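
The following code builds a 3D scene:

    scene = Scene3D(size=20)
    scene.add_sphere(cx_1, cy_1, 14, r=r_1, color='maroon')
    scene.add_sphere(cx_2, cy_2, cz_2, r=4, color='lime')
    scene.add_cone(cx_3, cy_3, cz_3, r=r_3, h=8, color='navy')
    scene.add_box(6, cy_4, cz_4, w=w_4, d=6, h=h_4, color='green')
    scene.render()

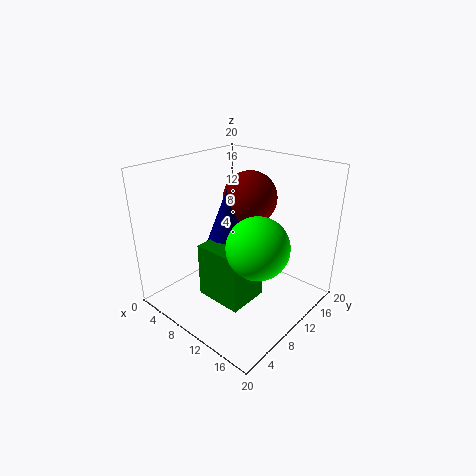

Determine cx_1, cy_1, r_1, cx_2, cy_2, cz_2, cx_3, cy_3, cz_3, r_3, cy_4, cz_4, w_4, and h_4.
cx_1 = 8, cy_1 = 15, r_1 = 4, cx_2 = 15, cy_2 = 8, cz_2 = 11, cx_3 = 7, cy_3 = 11, cz_3 = 8, r_3 = 3, cy_4 = 6, cz_4 = 1, w_4 = 7, h_4 = 8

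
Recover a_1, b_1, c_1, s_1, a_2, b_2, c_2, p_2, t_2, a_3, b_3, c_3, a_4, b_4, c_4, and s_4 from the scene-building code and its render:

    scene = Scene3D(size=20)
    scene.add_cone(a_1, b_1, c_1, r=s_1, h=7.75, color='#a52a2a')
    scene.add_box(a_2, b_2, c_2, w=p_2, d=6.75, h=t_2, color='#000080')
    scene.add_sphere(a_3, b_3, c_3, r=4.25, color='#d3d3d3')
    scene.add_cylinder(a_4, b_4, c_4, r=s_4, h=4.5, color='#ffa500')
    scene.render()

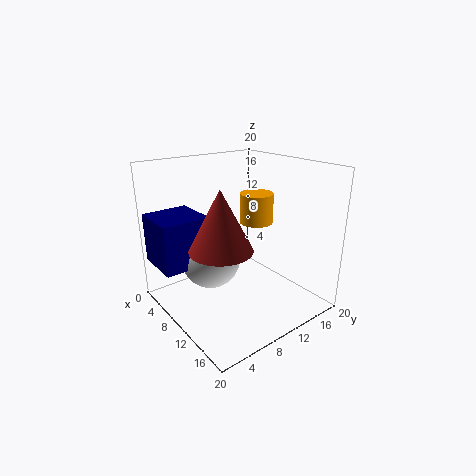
a_1 = 12.75
b_1 = 5.25
c_1 = 10.5
s_1 = 4
a_2 = 0.75
b_2 = 0.25
c_2 = 6
p_2 = 6.75
t_2 = 7
a_3 = 6.75
b_3 = 7.5
c_3 = 6.25
a_4 = 7.75
b_4 = 15.25
c_4 = 10.5
s_4 = 2.5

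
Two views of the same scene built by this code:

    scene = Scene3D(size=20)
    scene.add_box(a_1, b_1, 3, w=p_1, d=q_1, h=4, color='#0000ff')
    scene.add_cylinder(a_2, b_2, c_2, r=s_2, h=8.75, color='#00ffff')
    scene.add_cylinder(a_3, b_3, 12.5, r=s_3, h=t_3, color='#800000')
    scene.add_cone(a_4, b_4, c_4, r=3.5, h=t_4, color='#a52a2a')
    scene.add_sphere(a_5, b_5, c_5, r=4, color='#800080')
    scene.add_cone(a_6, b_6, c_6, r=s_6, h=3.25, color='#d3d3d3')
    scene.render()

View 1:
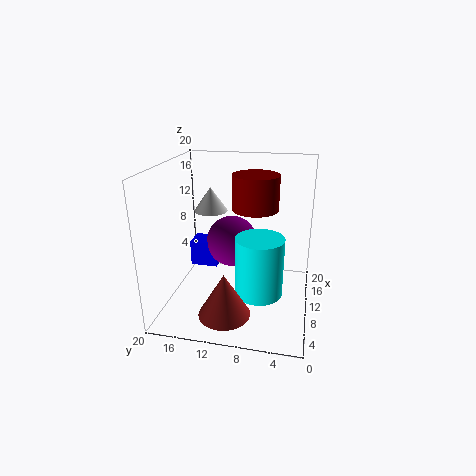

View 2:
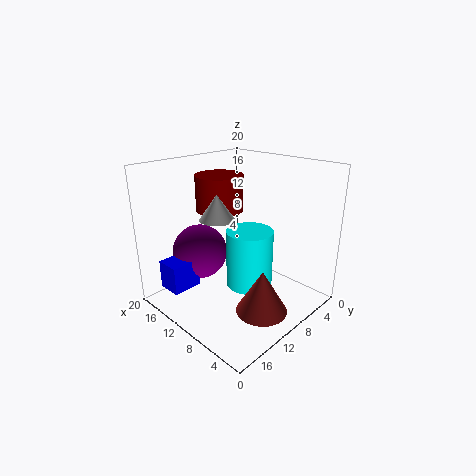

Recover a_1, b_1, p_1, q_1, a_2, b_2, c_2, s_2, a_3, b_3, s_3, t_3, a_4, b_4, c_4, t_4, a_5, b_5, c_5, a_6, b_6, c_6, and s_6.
a_1 = 13.5
b_1 = 14.25
p_1 = 3.5
q_1 = 4.25
a_2 = 10.5
b_2 = 7
c_2 = 1.25
s_2 = 3.5
a_3 = 15.25
b_3 = 8.5
s_3 = 3.5
t_3 = 5.25
a_4 = 4.75
b_4 = 10.75
c_4 = 1
t_4 = 6
a_5 = 15.75
b_5 = 12.25
c_5 = 6.75
a_6 = 10
b_6 = 13.75
c_6 = 13.75
s_6 = 2.25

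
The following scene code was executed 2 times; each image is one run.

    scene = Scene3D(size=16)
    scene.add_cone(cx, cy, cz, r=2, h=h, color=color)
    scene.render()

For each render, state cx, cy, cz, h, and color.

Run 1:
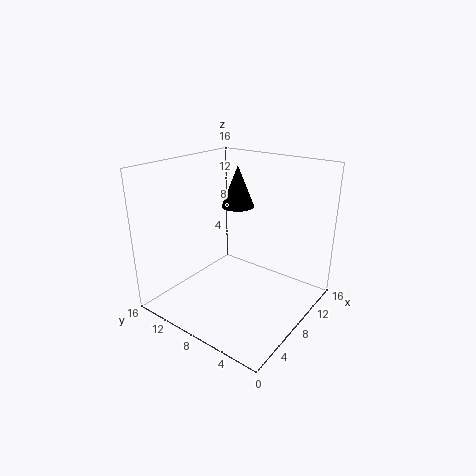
cx = 12, cy = 11, cz = 10, h = 5, color = 'black'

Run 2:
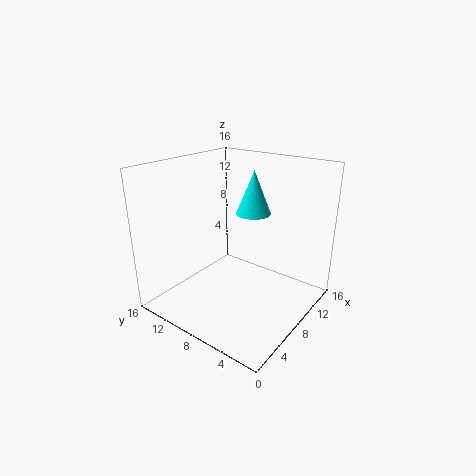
cx = 11, cy = 8, cz = 10, h = 5, color = 'cyan'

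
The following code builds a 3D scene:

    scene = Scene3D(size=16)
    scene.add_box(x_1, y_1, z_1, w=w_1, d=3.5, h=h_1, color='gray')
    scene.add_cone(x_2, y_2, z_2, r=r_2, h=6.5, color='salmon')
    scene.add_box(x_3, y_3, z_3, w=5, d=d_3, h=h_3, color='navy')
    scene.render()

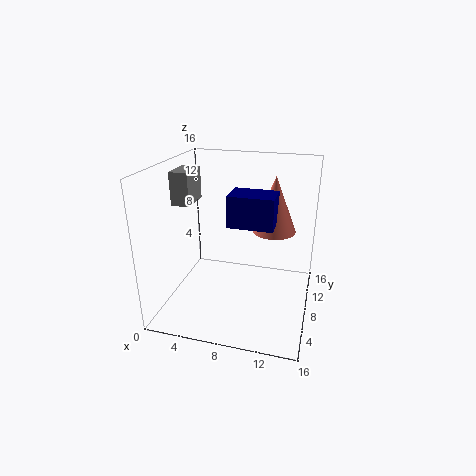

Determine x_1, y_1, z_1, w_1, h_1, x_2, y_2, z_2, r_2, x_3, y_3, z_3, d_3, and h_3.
x_1 = 1.5; y_1 = 5.5; z_1 = 12; w_1 = 2; h_1 = 3.5; x_2 = 11.5; y_2 = 11; z_2 = 8; r_2 = 2.5; x_3 = 7; y_3 = 7; z_3 = 9.5; d_3 = 3.5; h_3 = 3.5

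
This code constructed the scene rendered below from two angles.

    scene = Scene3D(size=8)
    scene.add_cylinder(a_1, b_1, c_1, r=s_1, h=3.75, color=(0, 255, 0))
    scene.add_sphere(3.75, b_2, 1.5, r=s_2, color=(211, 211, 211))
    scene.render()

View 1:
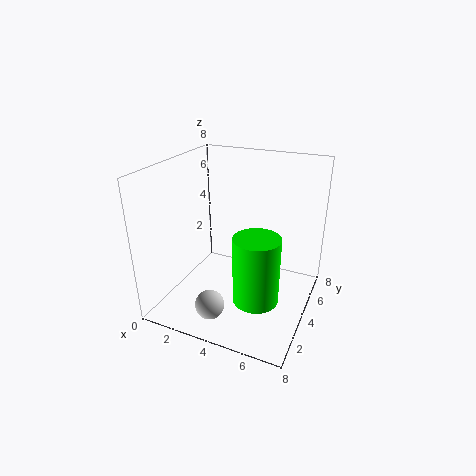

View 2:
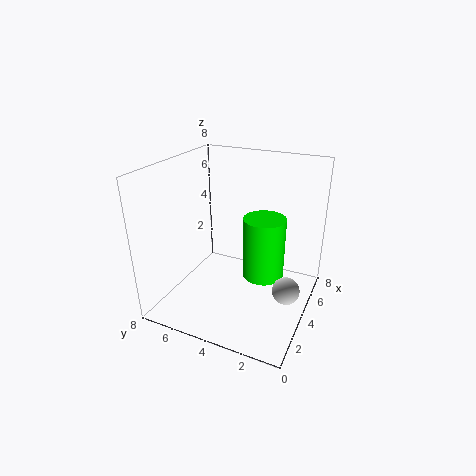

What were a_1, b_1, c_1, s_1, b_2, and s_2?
a_1 = 5.5, b_1 = 3, c_1 = 1, s_1 = 1.25, b_2 = 1, s_2 = 0.75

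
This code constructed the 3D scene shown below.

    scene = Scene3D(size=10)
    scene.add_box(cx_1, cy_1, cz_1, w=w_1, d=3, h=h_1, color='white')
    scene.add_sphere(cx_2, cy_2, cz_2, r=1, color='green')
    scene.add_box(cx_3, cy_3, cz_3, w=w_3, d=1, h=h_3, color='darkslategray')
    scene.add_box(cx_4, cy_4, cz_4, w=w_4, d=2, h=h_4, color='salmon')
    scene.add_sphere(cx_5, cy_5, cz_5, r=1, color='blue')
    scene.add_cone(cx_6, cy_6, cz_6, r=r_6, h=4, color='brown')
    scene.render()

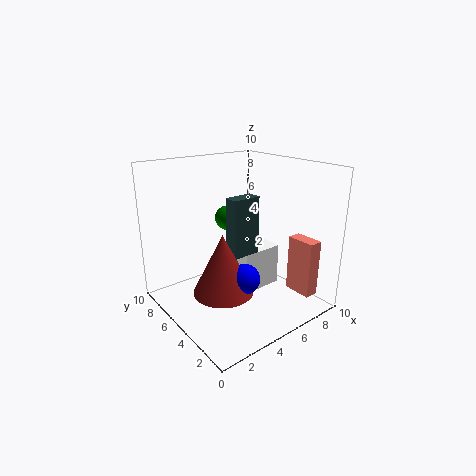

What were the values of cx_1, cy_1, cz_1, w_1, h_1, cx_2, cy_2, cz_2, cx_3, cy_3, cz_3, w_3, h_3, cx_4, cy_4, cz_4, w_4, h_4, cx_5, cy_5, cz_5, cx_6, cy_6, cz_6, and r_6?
cx_1 = 5, cy_1 = 4, cz_1 = 1, w_1 = 3, h_1 = 3, cx_2 = 7, cy_2 = 9, cz_2 = 5, cx_3 = 4, cy_3 = 4, cz_3 = 4, w_3 = 2, h_3 = 4, cx_4 = 8, cy_4 = 1, cz_4 = 1, w_4 = 1, h_4 = 4, cx_5 = 4, cy_5 = 3, cz_5 = 3, cx_6 = 3, cy_6 = 4, cz_6 = 2, r_6 = 2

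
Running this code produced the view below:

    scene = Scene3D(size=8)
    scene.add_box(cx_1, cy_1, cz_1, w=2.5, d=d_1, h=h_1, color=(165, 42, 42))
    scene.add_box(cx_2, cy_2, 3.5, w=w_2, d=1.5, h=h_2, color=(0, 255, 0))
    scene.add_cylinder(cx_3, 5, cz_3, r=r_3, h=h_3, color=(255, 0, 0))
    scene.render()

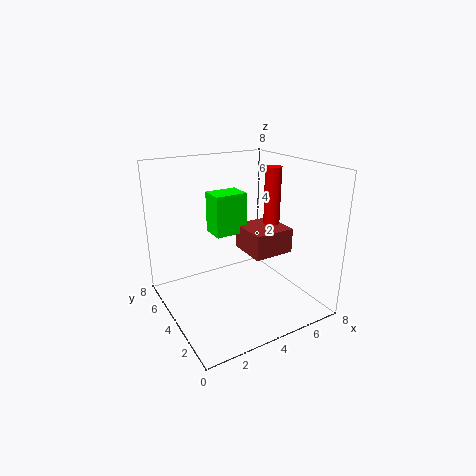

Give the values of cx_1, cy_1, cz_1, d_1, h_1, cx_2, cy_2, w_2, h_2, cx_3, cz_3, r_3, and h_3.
cx_1 = 5, cy_1 = 3.5, cz_1 = 2.5, d_1 = 2.5, h_1 = 1.5, cx_2 = 3.5, cy_2 = 5.5, w_2 = 2, h_2 = 2.5, cx_3 = 7, cz_3 = 3.5, r_3 = 0.5, h_3 = 4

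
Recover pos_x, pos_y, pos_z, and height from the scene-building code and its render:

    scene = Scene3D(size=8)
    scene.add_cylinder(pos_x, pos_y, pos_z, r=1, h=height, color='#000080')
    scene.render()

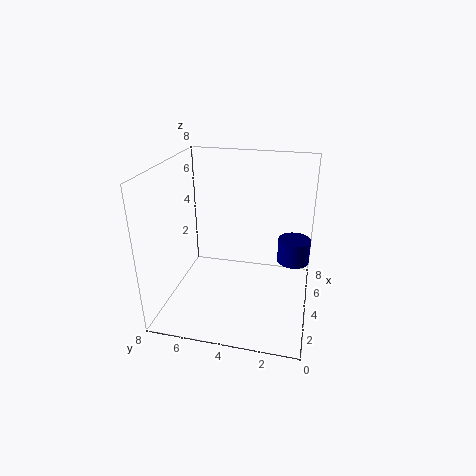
pos_x = 6.5; pos_y = 1; pos_z = 1.5; height = 1.5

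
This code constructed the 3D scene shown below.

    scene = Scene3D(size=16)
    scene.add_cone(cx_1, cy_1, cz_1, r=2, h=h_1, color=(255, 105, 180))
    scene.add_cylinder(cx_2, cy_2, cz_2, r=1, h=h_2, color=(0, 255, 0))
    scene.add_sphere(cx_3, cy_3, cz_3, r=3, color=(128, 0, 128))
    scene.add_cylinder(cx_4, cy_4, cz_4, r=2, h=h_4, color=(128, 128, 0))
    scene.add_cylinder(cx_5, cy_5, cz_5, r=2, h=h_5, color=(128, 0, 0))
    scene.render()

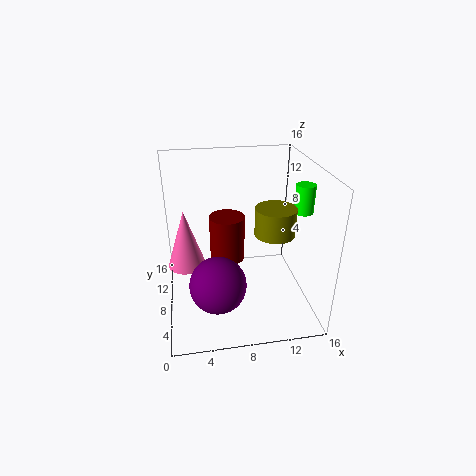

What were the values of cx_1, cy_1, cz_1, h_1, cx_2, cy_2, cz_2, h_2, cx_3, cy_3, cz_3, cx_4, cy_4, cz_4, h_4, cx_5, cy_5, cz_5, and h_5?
cx_1 = 2.25, cy_1 = 7.25, cz_1 = 5.75, h_1 = 6.25, cx_2 = 14.5, cy_2 = 6, cz_2 = 11.5, h_2 = 3, cx_3 = 5.25, cy_3 = 4.5, cz_3 = 4.5, cx_4 = 11, cy_4 = 4.25, cz_4 = 10.25, h_4 = 2.75, cx_5 = 7, cy_5 = 9.5, cz_5 = 4.75, h_5 = 5.25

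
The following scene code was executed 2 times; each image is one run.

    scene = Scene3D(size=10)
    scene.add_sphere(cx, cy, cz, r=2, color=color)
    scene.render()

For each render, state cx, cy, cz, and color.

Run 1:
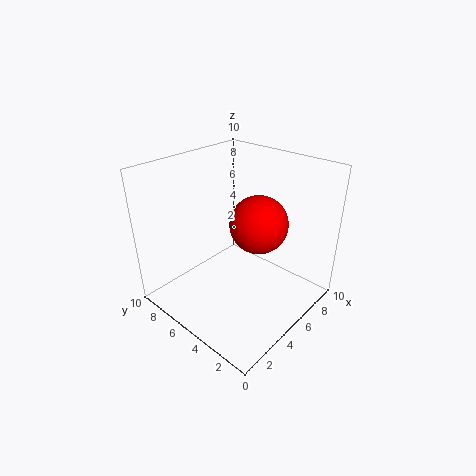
cx = 6, cy = 4, cz = 6, color = 'red'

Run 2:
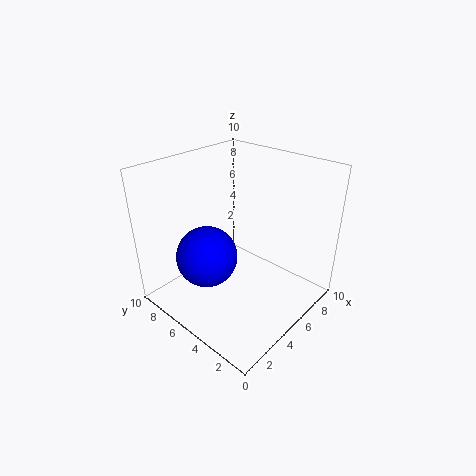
cx = 2.5, cy = 5.5, cz = 4.5, color = 'blue'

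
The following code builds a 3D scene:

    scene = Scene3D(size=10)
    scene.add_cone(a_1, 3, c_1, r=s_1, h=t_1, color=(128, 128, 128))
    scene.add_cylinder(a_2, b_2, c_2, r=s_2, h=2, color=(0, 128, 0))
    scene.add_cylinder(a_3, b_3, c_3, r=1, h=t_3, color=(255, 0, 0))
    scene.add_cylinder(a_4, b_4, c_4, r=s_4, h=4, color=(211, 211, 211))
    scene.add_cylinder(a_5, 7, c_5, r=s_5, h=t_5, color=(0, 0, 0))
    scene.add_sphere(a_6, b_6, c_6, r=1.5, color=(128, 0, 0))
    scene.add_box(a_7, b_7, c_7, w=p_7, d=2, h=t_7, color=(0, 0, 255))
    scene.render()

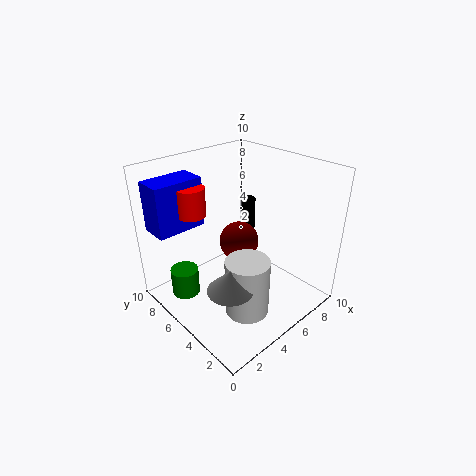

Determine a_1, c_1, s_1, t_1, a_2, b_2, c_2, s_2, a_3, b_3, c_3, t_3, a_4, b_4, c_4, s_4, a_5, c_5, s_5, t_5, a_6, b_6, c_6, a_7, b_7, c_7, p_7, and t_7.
a_1 = 2.5, c_1 = 3, s_1 = 1.5, t_1 = 1.5, a_2 = 2, b_2 = 7.5, c_2 = 0.5, s_2 = 1, a_3 = 3, b_3 = 7.5, c_3 = 6.5, t_3 = 2, a_4 = 4, b_4 = 3, c_4 = 0.5, s_4 = 1.5, a_5 = 8, c_5 = 4, s_5 = 0.5, t_5 = 2.5, a_6 = 6.5, b_6 = 6.5, c_6 = 3.5, a_7 = 0.5, b_7 = 7.5, c_7 = 5.5, p_7 = 3.5, t_7 = 3.5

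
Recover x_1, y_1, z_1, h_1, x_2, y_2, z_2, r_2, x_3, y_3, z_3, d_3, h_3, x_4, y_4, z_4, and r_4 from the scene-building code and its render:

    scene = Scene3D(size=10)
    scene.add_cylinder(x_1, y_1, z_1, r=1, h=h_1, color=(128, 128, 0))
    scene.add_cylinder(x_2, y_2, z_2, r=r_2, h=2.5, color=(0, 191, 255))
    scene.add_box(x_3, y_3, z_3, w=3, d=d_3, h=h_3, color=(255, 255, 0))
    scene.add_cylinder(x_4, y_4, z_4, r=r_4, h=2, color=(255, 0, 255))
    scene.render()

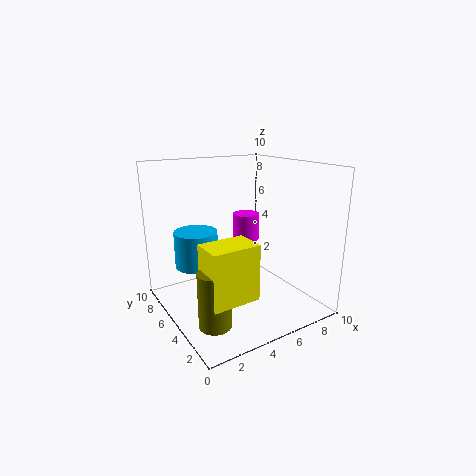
x_1 = 1.5, y_1 = 2, z_1 = 1, h_1 = 3.5, x_2 = 2.5, y_2 = 6.5, z_2 = 3, r_2 = 1.5, x_3 = 1, y_3 = 1, z_3 = 2.5, d_3 = 2, h_3 = 3.5, x_4 = 7, y_4 = 7, z_4 = 4, r_4 = 1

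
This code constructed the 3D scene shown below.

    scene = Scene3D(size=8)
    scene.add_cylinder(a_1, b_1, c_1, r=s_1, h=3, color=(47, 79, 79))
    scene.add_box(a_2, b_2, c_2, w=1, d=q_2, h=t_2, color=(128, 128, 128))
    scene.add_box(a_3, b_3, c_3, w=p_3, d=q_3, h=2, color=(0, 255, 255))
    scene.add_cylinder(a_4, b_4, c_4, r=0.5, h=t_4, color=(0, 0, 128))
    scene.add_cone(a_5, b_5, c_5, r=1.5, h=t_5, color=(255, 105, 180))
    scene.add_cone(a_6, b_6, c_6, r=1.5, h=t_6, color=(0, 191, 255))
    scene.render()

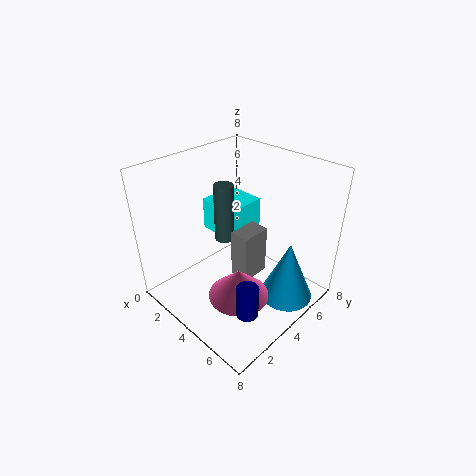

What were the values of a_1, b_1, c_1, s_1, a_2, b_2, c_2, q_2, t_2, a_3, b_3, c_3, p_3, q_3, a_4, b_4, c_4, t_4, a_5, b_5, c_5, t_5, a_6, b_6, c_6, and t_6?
a_1 = 4, b_1 = 3, c_1 = 4.5, s_1 = 0.5, a_2 = 5, b_2 = 2.5, c_2 = 3, q_2 = 1.5, t_2 = 2.5, a_3 = 0.5, b_3 = 4.5, c_3 = 3, p_3 = 2.5, q_3 = 2.5, a_4 = 7.5, b_4 = 1, c_4 = 3, t_4 = 1.5, a_5 = 6, b_5 = 2, c_5 = 2.5, t_5 = 1.5, a_6 = 6.5, b_6 = 5.5, c_6 = 0.5, t_6 = 3.5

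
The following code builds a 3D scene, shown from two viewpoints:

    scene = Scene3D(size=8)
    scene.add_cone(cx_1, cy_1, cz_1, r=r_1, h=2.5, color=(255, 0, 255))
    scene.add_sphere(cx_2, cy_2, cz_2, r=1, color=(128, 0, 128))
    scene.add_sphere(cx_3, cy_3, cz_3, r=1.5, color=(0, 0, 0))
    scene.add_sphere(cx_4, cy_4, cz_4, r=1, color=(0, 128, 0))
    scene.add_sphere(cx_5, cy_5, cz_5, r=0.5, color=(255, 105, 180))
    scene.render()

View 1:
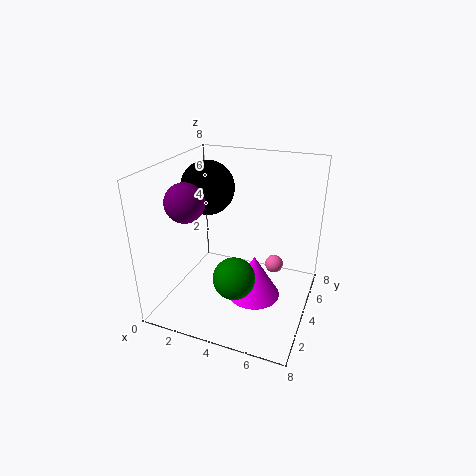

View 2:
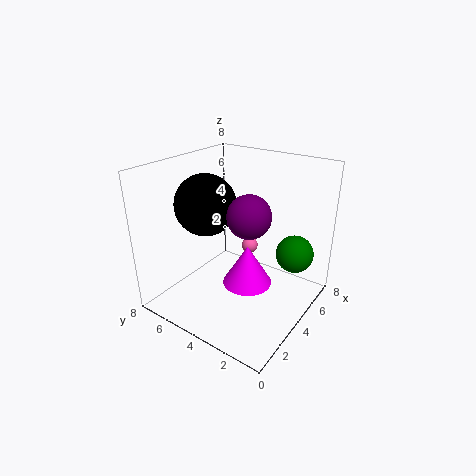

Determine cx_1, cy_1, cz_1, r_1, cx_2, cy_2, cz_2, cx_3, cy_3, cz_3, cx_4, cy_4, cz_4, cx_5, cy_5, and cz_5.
cx_1 = 5
cy_1 = 4
cz_1 = 0.5
r_1 = 1.5
cx_2 = 2
cy_2 = 2
cz_2 = 6.5
cx_3 = 2
cy_3 = 4.5
cz_3 = 6.5
cx_4 = 5
cy_4 = 1
cz_4 = 3.5
cx_5 = 6
cy_5 = 4.5
cz_5 = 2.5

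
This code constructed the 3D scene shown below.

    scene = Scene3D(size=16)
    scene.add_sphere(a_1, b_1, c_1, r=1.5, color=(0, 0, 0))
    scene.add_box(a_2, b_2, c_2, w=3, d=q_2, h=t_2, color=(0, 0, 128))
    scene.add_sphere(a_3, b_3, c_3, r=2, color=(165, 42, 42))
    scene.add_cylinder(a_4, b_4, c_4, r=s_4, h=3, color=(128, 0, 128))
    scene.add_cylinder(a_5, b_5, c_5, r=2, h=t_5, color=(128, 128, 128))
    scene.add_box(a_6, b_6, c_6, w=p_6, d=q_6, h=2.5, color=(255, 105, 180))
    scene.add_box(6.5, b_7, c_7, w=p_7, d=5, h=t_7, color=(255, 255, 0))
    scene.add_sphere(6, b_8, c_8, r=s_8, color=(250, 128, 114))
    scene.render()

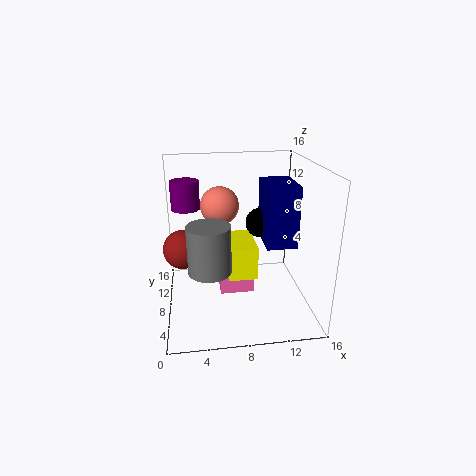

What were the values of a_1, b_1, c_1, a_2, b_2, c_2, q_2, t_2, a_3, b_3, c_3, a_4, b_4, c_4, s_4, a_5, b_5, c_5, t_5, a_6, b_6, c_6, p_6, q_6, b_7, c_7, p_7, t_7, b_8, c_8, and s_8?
a_1 = 10
b_1 = 6
c_1 = 10.5
a_2 = 10
b_2 = 2.5
c_2 = 9
q_2 = 4.5
t_2 = 6
a_3 = 2
b_3 = 6
c_3 = 8
a_4 = 2.5
b_4 = 8.5
c_4 = 11.5
s_4 = 1.5
a_5 = 4.5
b_5 = 2
c_5 = 7.5
t_5 = 4.5
a_6 = 6
b_6 = 8.5
c_6 = 0.5
p_6 = 4
q_6 = 3
b_7 = 4
c_7 = 5
p_7 = 3
t_7 = 3.5
b_8 = 7.5
c_8 = 12
s_8 = 2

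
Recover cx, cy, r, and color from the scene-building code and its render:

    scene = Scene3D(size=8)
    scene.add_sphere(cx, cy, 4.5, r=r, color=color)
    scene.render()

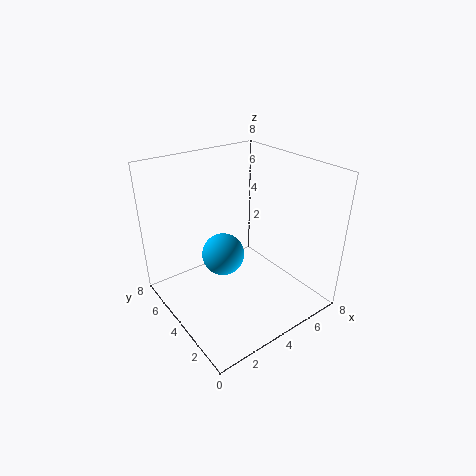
cx = 2; cy = 2.5; r = 1; color = 'deepskyblue'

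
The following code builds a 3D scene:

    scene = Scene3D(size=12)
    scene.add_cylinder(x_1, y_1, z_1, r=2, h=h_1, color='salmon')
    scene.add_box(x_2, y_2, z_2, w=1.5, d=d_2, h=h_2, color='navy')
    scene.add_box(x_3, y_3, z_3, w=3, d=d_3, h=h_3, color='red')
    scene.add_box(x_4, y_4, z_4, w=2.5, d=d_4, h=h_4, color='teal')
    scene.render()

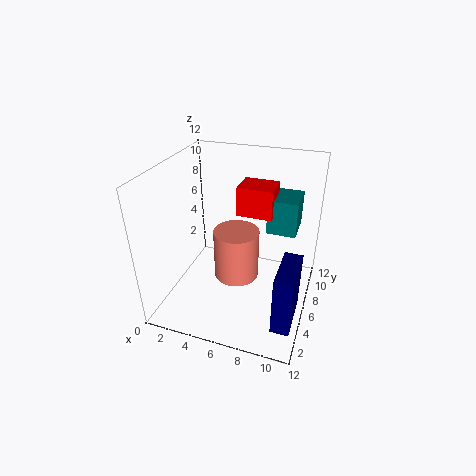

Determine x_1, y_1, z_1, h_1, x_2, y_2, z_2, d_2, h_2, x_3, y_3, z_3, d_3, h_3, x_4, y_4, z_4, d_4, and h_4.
x_1 = 5.5
y_1 = 7
z_1 = 1.5
h_1 = 4.5
x_2 = 10
y_2 = 2
z_2 = 0.5
d_2 = 4
h_2 = 5
x_3 = 5.5
y_3 = 7
z_3 = 7.5
d_3 = 2.5
h_3 = 2.5
x_4 = 8
y_4 = 7.5
z_4 = 6
d_4 = 3
h_4 = 3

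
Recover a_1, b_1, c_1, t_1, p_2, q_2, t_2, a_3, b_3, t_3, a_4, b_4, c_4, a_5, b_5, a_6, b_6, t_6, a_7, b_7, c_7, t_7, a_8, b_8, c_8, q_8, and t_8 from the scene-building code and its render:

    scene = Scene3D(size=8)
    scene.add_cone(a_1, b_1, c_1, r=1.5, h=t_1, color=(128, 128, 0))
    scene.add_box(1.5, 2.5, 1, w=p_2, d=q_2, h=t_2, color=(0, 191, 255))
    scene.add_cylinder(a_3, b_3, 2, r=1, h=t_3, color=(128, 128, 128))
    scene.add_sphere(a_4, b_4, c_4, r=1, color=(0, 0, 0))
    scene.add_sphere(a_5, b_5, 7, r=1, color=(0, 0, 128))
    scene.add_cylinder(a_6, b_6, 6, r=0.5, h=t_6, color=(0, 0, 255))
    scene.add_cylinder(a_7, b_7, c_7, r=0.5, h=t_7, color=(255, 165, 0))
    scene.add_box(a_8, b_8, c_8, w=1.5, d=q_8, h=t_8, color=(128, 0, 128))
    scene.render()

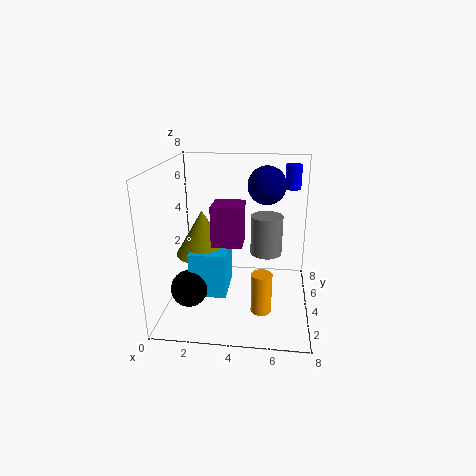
a_1 = 2
b_1 = 4
c_1 = 3
t_1 = 2.5
p_2 = 2
q_2 = 2.5
t_2 = 2.5
a_3 = 5.5
b_3 = 6.5
t_3 = 2.5
a_4 = 1.5
b_4 = 2.5
c_4 = 1.5
a_5 = 5.5
b_5 = 4
a_6 = 7
b_6 = 7.5
t_6 = 1.5
a_7 = 5.5
b_7 = 1
c_7 = 1.5
t_7 = 2
a_8 = 3
b_8 = 1.5
c_8 = 4.5
q_8 = 1.5
t_8 = 2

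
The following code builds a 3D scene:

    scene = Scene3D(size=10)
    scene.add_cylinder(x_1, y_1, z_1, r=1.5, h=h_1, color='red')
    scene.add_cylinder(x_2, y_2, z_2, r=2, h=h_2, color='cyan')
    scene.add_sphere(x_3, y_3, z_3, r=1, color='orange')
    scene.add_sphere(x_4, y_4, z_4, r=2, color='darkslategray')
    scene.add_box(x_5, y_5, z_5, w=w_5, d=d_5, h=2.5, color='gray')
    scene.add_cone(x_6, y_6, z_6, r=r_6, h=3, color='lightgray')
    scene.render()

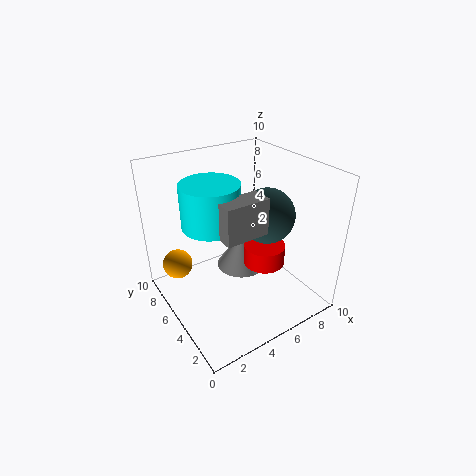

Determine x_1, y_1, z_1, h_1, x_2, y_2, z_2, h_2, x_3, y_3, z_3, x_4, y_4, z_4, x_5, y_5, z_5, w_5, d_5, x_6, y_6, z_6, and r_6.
x_1 = 7, y_1 = 4.5, z_1 = 2.5, h_1 = 1.5, x_2 = 3.5, y_2 = 6, z_2 = 6, h_2 = 3, x_3 = 1, y_3 = 6.5, z_3 = 3.5, x_4 = 7.5, y_4 = 5, z_4 = 6, x_5 = 3, y_5 = 3, z_5 = 6, w_5 = 3, d_5 = 1.5, x_6 = 7, y_6 = 7.5, z_6 = 0.5, r_6 = 2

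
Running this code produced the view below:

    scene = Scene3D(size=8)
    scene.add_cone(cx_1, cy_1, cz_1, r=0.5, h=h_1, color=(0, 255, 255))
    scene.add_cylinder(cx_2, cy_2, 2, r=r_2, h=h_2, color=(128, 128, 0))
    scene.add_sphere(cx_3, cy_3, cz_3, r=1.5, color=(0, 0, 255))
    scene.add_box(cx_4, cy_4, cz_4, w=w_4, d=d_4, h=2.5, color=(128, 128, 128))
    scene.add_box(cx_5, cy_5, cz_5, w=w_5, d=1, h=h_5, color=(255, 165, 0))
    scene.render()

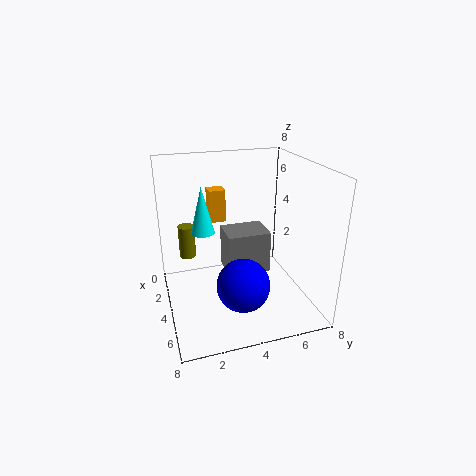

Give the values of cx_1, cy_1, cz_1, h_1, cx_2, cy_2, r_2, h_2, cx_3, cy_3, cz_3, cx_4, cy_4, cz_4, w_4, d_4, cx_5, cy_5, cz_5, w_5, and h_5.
cx_1 = 7, cy_1 = 1.5, cz_1 = 6, h_1 = 2, cx_2 = 1.5, cy_2 = 1.5, r_2 = 0.5, h_2 = 2, cx_3 = 5, cy_3 = 4, cz_3 = 1.5, cx_4 = 2, cy_4 = 3.5, cz_4 = 1.5, w_4 = 2, d_4 = 2.5, cx_5 = 0.5, cy_5 = 3, cz_5 = 4, w_5 = 1, h_5 = 2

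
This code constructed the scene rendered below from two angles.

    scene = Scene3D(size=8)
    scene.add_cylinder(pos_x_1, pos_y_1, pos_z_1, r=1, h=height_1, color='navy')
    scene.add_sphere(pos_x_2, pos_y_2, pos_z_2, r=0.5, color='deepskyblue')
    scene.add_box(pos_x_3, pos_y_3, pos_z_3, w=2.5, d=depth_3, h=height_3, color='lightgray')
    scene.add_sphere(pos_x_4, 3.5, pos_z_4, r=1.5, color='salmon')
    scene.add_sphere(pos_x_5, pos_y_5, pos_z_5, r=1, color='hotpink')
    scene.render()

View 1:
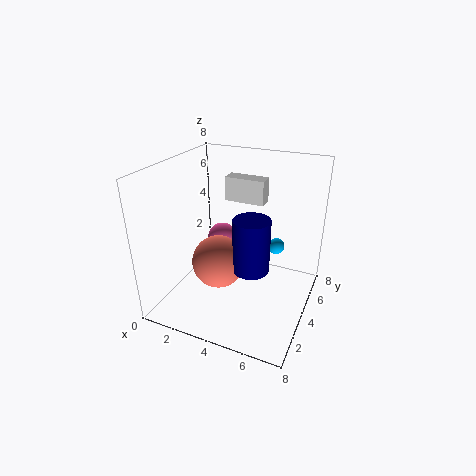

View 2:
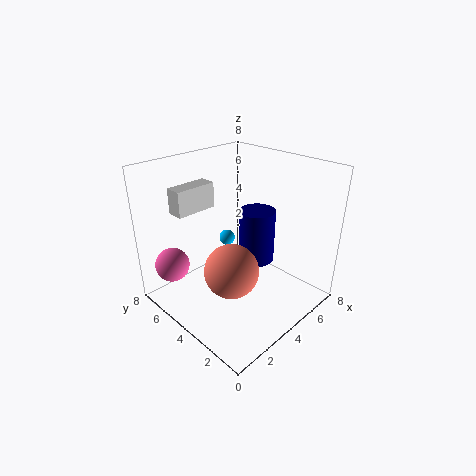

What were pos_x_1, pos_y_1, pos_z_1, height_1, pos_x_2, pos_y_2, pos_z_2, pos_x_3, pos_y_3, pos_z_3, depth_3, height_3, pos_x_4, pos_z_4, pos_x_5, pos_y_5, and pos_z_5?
pos_x_1 = 5; pos_y_1 = 3.5; pos_z_1 = 2.5; height_1 = 3; pos_x_2 = 5.5; pos_y_2 = 6.5; pos_z_2 = 2.5; pos_x_3 = 2; pos_y_3 = 6.5; pos_z_3 = 5; depth_3 = 1; height_3 = 1.5; pos_x_4 = 3; pos_z_4 = 2.5; pos_x_5 = 1.5; pos_y_5 = 7; pos_z_5 = 2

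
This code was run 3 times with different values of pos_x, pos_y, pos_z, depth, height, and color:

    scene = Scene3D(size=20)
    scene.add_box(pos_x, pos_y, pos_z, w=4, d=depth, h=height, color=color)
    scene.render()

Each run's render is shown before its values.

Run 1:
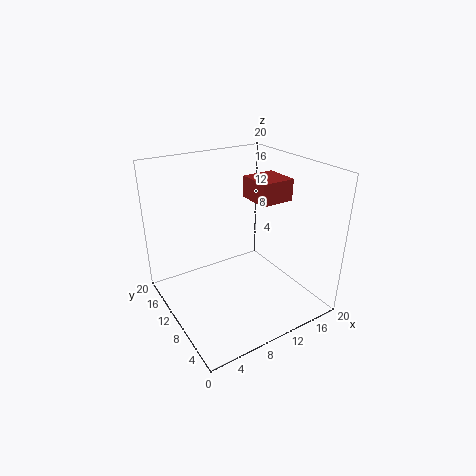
pos_x = 8.5, pos_y = 2.5, pos_z = 17.5, depth = 4, height = 2.5, color = 'brown'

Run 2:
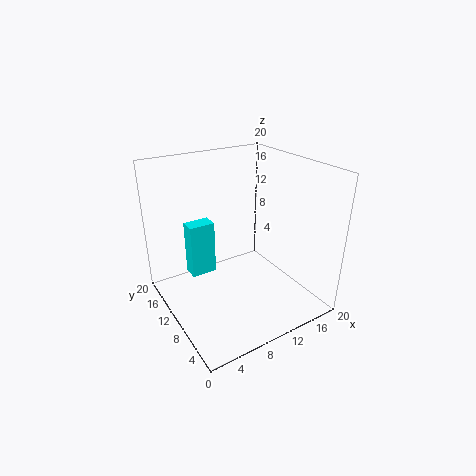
pos_x = 5.5, pos_y = 16, pos_z = 1.5, depth = 2.5, height = 8.5, color = 'cyan'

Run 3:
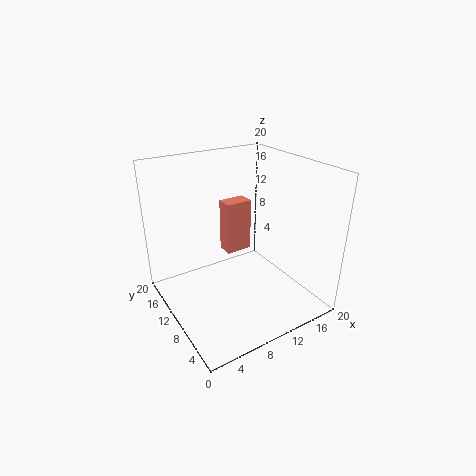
pos_x = 10.5, pos_y = 13.5, pos_z = 5.5, depth = 2.5, height = 8, color = 'salmon'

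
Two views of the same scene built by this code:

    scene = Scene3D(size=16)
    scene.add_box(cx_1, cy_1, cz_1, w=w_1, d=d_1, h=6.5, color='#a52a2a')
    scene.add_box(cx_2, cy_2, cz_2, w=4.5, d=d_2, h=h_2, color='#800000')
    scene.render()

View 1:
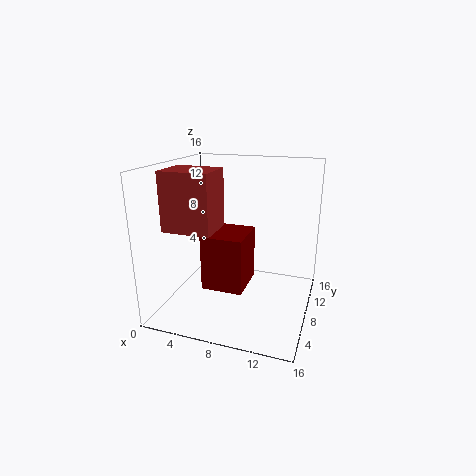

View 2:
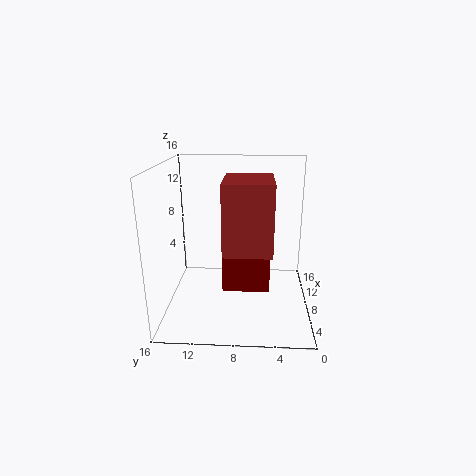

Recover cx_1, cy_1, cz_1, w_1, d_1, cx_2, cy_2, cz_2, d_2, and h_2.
cx_1 = 0.5; cy_1 = 4.5; cz_1 = 9; w_1 = 5.5; d_1 = 4.5; cx_2 = 5; cy_2 = 4.5; cz_2 = 3; d_2 = 5; h_2 = 6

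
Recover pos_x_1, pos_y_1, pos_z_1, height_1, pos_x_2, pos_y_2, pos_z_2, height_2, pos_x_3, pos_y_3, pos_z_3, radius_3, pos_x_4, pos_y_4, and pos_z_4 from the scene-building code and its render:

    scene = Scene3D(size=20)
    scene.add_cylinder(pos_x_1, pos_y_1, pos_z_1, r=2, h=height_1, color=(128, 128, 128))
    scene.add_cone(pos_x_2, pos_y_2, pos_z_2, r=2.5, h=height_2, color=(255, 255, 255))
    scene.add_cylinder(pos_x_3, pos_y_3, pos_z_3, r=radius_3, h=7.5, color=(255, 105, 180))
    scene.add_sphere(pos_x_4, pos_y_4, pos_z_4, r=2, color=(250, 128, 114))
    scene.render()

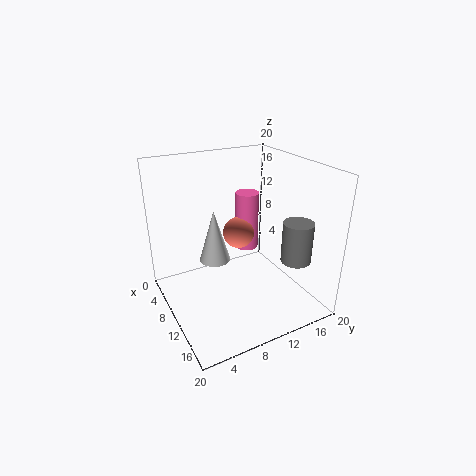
pos_x_1 = 16
pos_y_1 = 15.5
pos_z_1 = 8
height_1 = 5.5
pos_x_2 = 3
pos_y_2 = 9.5
pos_z_2 = 3
height_2 = 8.5
pos_x_3 = 11.5
pos_y_3 = 10.5
pos_z_3 = 9.5
radius_3 = 1.5
pos_x_4 = 12
pos_y_4 = 9
pos_z_4 = 12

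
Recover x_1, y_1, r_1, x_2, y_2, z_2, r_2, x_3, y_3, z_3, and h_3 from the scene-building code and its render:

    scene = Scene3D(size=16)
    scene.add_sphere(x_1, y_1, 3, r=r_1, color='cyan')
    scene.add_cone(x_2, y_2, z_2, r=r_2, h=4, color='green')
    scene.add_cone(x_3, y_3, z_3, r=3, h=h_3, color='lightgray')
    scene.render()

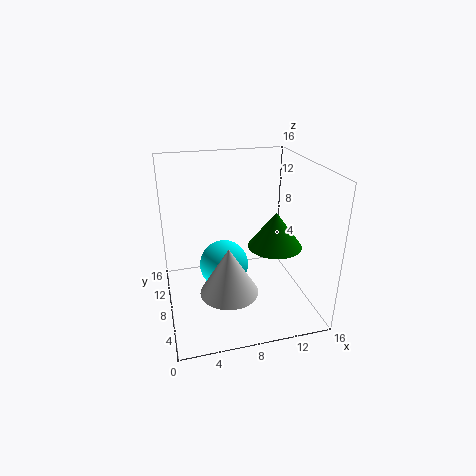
x_1 = 7
y_1 = 11
r_1 = 3
x_2 = 12
y_2 = 7
z_2 = 7
r_2 = 3
x_3 = 6
y_3 = 4
z_3 = 4
h_3 = 5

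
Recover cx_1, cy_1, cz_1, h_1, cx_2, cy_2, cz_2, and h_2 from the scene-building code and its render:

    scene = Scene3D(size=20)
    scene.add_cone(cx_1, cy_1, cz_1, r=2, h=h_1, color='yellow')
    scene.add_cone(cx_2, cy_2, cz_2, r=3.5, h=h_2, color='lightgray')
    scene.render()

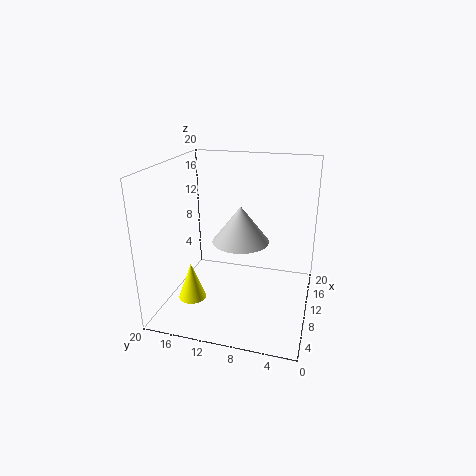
cx_1 = 8, cy_1 = 16.5, cz_1 = 0.5, h_1 = 5.5, cx_2 = 6, cy_2 = 8.5, cz_2 = 11.5, h_2 = 4.5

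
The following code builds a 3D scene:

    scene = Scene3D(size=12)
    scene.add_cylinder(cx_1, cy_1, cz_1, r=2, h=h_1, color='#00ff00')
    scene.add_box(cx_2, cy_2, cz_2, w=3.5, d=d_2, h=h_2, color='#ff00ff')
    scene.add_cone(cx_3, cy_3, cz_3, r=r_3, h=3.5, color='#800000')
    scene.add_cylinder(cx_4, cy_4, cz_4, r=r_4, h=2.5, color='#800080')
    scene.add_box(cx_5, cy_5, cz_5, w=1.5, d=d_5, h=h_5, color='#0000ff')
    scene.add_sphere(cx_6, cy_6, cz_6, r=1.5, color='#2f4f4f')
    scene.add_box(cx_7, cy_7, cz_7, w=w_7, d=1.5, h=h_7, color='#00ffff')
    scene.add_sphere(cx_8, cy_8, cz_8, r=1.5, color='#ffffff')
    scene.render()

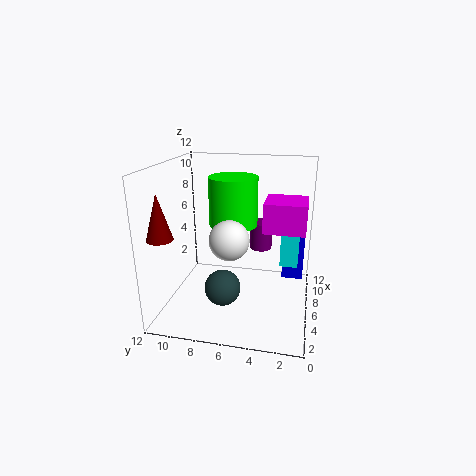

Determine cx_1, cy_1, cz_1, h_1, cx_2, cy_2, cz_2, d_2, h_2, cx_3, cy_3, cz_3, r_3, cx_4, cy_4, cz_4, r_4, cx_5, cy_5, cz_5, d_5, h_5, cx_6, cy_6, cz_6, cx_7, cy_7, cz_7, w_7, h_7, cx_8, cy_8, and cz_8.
cx_1 = 6.5; cy_1 = 6.5; cz_1 = 7; h_1 = 4; cx_2 = 6; cy_2 = 0.5; cz_2 = 6.5; d_2 = 3.5; h_2 = 2.5; cx_3 = 2; cy_3 = 11; cz_3 = 7; r_3 = 1; cx_4 = 9; cy_4 = 4.5; cz_4 = 4; r_4 = 1; cx_5 = 10; cy_5 = 0.5; cz_5 = 0.5; d_5 = 2; h_5 = 4.5; cx_6 = 4.5; cy_6 = 7; cz_6 = 2; cx_7 = 6.5; cy_7 = 1; cz_7 = 3.5; w_7 = 4; h_7 = 4; cx_8 = 3; cy_8 = 6; cz_8 = 7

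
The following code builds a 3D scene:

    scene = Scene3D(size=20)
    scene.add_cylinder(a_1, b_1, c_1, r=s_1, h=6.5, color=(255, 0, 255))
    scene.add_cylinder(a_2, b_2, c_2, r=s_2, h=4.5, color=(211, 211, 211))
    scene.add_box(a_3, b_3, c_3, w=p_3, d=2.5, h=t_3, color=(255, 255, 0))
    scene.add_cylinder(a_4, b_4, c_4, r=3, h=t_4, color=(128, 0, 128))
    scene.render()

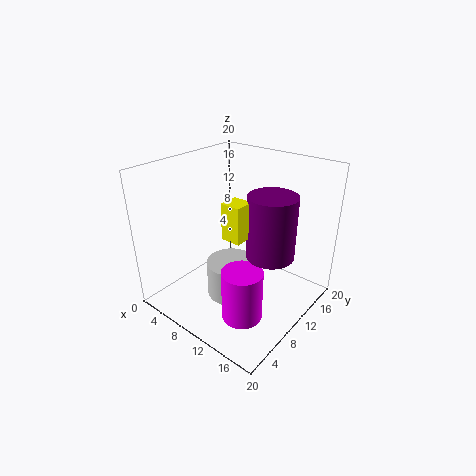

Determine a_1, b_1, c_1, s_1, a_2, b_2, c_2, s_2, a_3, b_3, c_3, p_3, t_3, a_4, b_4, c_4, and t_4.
a_1 = 15.5
b_1 = 4
c_1 = 3.5
s_1 = 2.5
a_2 = 13
b_2 = 5
c_2 = 5.5
s_2 = 3
a_3 = 12
b_3 = 4.5
c_3 = 13
p_3 = 2.5
t_3 = 4.5
a_4 = 16
b_4 = 9
c_4 = 10
t_4 = 8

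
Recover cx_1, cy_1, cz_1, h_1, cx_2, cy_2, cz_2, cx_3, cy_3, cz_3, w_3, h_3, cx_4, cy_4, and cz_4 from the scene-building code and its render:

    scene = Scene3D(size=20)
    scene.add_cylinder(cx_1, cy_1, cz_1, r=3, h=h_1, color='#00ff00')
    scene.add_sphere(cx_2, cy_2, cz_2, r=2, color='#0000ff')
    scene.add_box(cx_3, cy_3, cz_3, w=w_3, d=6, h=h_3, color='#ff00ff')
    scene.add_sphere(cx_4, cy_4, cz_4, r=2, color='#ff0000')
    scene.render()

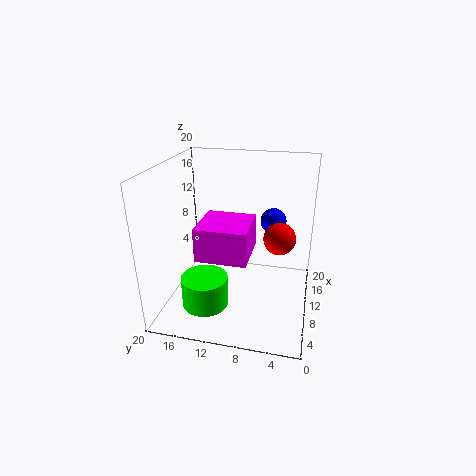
cx_1 = 4; cy_1 = 13; cz_1 = 3; h_1 = 4; cx_2 = 17; cy_2 = 6; cz_2 = 10; cx_3 = 1; cy_3 = 7; cz_3 = 11; w_3 = 6; h_3 = 4; cx_4 = 7; cy_4 = 4; cz_4 = 12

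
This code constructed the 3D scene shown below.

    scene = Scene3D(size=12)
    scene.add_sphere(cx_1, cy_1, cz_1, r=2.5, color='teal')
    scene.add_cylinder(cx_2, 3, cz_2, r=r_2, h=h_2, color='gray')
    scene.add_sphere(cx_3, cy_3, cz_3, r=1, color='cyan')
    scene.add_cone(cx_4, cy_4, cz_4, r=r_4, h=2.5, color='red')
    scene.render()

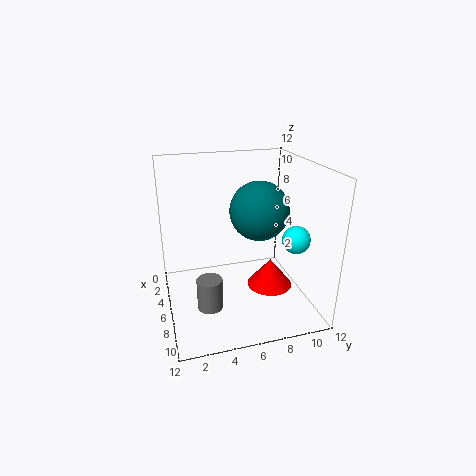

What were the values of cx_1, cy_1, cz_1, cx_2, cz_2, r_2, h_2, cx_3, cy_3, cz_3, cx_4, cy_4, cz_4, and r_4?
cx_1 = 5.5
cy_1 = 8
cz_1 = 8
cx_2 = 8.5
cz_2 = 1.5
r_2 = 1
h_2 = 2.5
cx_3 = 10.5
cy_3 = 9
cz_3 = 7.5
cx_4 = 6
cy_4 = 9
cz_4 = 1
r_4 = 2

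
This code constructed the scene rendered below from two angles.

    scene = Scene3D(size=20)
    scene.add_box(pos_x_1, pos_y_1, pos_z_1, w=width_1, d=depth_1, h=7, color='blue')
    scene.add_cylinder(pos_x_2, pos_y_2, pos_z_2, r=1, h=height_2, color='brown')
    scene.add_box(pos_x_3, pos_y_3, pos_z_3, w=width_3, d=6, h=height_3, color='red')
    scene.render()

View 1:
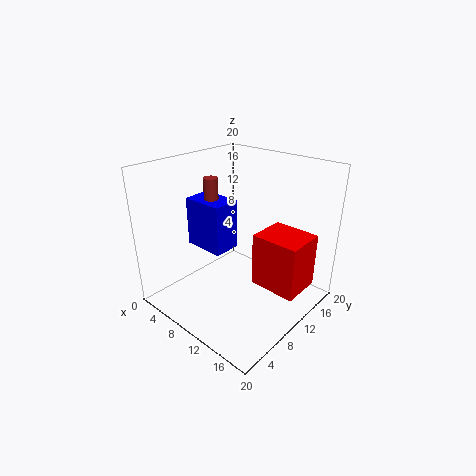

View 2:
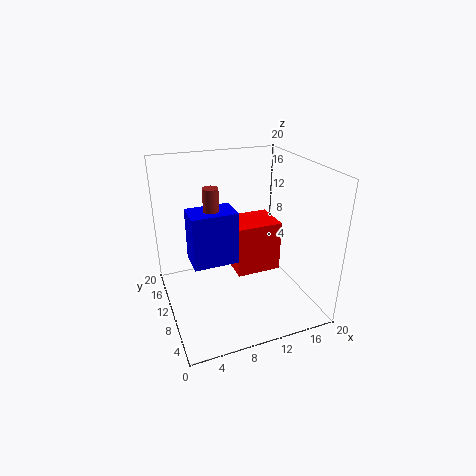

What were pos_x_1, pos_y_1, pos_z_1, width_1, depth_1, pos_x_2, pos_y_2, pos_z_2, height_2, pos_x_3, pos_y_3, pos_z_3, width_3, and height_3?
pos_x_1 = 3
pos_y_1 = 7
pos_z_1 = 8
width_1 = 6
depth_1 = 4
pos_x_2 = 6
pos_y_2 = 9
pos_z_2 = 14
height_2 = 4
pos_x_3 = 11
pos_y_3 = 12
pos_z_3 = 2
width_3 = 7
height_3 = 8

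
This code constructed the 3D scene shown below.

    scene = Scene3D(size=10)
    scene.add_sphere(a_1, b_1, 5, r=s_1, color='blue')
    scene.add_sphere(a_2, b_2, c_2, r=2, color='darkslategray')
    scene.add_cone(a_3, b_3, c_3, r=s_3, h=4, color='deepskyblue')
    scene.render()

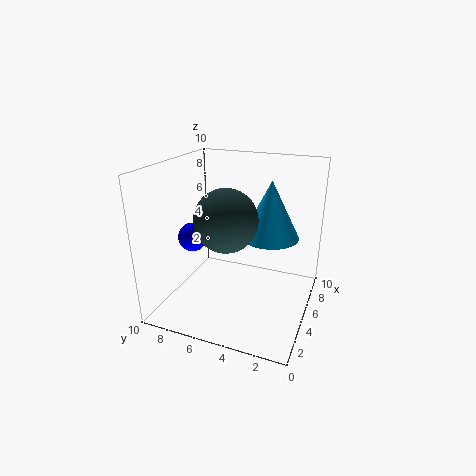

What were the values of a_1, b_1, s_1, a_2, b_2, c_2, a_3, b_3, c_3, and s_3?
a_1 = 4; b_1 = 8; s_1 = 1; a_2 = 3; b_2 = 5; c_2 = 7; a_3 = 6; b_3 = 3; c_3 = 5; s_3 = 2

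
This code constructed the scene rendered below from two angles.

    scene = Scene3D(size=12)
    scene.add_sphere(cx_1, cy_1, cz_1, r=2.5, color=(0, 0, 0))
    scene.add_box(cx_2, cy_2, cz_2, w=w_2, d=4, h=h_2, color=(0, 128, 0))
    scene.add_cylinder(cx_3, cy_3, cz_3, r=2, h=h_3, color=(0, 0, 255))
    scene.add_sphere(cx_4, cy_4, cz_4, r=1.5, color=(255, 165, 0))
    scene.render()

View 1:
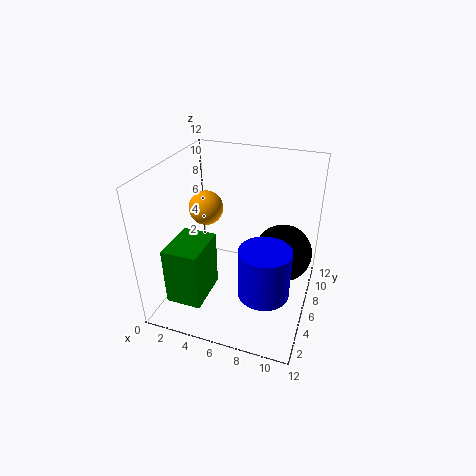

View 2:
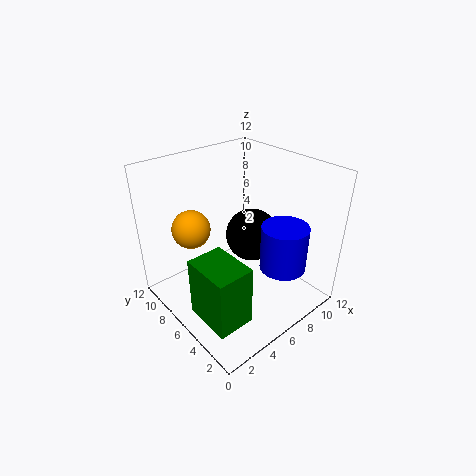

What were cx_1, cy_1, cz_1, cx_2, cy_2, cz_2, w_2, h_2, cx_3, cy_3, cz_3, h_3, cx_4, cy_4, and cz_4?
cx_1 = 9.5, cy_1 = 8, cz_1 = 4, cx_2 = 1, cy_2 = 2, cz_2 = 1, w_2 = 3, h_2 = 5, cx_3 = 9, cy_3 = 3.5, cz_3 = 3, h_3 = 4, cx_4 = 2.5, cy_4 = 7.5, cz_4 = 7.5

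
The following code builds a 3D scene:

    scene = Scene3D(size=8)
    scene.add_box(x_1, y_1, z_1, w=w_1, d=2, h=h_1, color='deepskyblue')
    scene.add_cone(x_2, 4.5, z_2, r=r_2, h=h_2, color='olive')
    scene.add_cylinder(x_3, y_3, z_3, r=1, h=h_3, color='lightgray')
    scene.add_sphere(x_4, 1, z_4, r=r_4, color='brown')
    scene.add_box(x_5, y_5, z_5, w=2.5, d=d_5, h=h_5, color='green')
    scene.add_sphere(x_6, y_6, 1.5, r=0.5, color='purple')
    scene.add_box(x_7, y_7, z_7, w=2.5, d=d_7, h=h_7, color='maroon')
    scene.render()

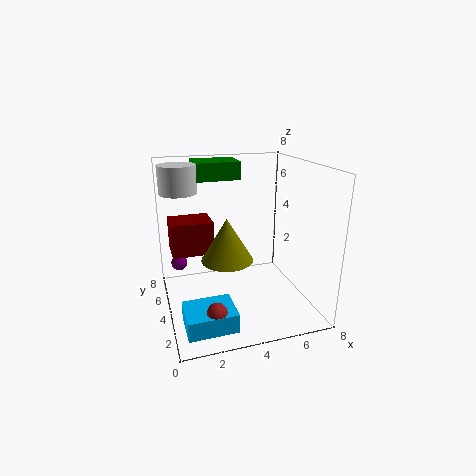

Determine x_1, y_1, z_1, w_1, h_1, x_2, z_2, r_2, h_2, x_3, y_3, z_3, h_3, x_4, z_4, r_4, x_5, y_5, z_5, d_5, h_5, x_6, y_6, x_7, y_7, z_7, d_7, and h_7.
x_1 = 0.5
y_1 = 0.5
z_1 = 0.5
w_1 = 2.5
h_1 = 1
x_2 = 3.5
z_2 = 2.5
r_2 = 1.5
h_2 = 2.5
x_3 = 1
y_3 = 5
z_3 = 6.5
h_3 = 1.5
x_4 = 2
z_4 = 1.5
r_4 = 0.5
x_5 = 2
y_5 = 5
z_5 = 7
d_5 = 2
h_5 = 1
x_6 = 1
y_6 = 7
x_7 = 0.5
y_7 = 5.5
z_7 = 2.5
d_7 = 2
h_7 = 2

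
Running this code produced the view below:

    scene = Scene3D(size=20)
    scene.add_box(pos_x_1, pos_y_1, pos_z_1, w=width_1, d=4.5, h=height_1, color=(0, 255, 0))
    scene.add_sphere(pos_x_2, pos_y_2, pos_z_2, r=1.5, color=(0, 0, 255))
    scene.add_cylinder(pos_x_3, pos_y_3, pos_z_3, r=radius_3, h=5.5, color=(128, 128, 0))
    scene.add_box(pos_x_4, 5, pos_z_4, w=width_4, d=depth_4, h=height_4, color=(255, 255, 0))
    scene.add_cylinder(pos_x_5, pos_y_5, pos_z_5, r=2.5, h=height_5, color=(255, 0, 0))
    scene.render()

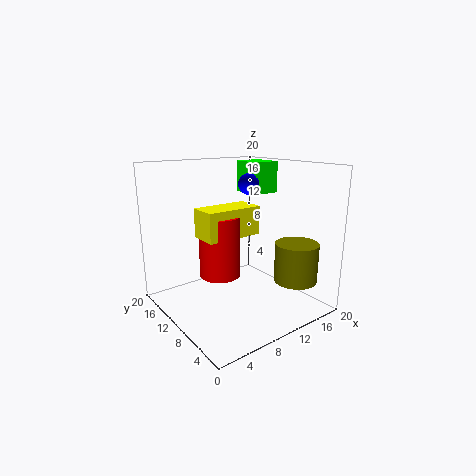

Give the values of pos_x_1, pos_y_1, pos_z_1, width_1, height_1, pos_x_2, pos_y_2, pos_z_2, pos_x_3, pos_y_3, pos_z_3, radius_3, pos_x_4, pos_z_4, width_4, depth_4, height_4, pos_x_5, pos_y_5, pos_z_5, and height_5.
pos_x_1 = 13.5, pos_y_1 = 10.5, pos_z_1 = 15.5, width_1 = 4, height_1 = 4.5, pos_x_2 = 13, pos_y_2 = 11.5, pos_z_2 = 17, pos_x_3 = 16, pos_y_3 = 4.5, pos_z_3 = 4, radius_3 = 3, pos_x_4 = 2.5, pos_z_4 = 12, width_4 = 7, depth_4 = 3.5, height_4 = 3.5, pos_x_5 = 5, pos_y_5 = 7, pos_z_5 = 7, height_5 = 7.5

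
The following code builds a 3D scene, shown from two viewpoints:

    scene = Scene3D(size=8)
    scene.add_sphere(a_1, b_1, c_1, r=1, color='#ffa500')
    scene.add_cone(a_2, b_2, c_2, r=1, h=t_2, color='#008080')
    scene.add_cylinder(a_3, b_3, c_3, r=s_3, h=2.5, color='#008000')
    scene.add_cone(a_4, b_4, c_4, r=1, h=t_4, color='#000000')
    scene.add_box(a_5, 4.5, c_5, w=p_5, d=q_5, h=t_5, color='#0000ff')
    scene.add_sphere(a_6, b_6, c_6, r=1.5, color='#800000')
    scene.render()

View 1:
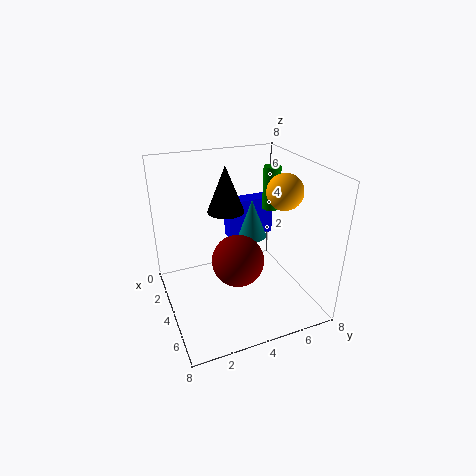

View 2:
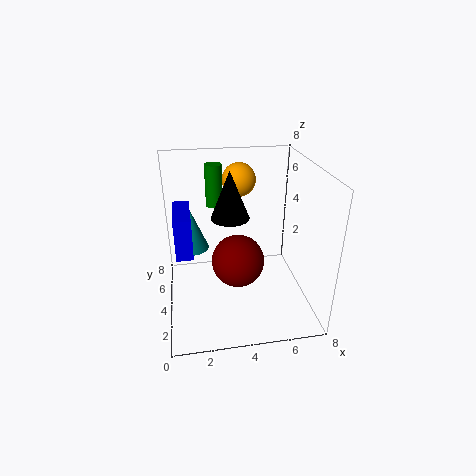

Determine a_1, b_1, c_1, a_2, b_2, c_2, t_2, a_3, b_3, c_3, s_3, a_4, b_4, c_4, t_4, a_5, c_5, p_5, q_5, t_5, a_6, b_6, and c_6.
a_1 = 4.5, b_1 = 6.5, c_1 = 6.5, a_2 = 1.5, b_2 = 6, c_2 = 2.5, t_2 = 2.5, a_3 = 3, b_3 = 6.5, c_3 = 5, s_3 = 0.5, a_4 = 3.5, b_4 = 3.5, c_4 = 5.5, t_4 = 2.5, a_5 = 0.5, c_5 = 2.5, p_5 = 1, q_5 = 3, t_5 = 2.5, a_6 = 4, b_6 = 4, c_6 = 2.5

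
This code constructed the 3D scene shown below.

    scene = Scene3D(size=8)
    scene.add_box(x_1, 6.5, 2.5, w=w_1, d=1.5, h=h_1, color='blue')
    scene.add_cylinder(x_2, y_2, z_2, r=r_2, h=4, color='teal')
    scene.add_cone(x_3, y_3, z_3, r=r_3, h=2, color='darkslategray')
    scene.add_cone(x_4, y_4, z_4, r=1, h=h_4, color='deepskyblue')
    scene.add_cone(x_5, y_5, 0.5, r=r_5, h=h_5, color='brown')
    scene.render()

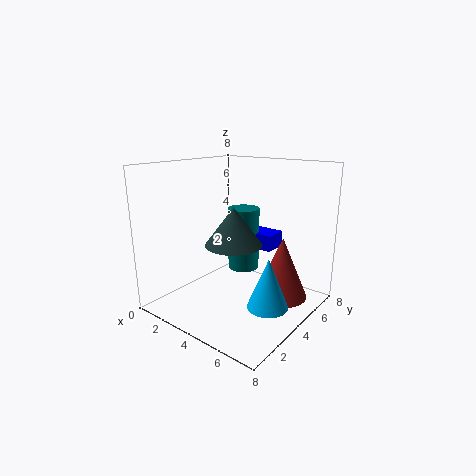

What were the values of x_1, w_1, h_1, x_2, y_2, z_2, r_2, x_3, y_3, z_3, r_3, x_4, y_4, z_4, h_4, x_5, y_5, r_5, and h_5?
x_1 = 2.5, w_1 = 2, h_1 = 1, x_2 = 2.5, y_2 = 6.5, z_2 = 1, r_2 = 1, x_3 = 4.5, y_3 = 3, z_3 = 4, r_3 = 1.5, x_4 = 7, y_4 = 2.5, z_4 = 1.5, h_4 = 2.5, x_5 = 6, y_5 = 5.5, r_5 = 1.5, h_5 = 3.5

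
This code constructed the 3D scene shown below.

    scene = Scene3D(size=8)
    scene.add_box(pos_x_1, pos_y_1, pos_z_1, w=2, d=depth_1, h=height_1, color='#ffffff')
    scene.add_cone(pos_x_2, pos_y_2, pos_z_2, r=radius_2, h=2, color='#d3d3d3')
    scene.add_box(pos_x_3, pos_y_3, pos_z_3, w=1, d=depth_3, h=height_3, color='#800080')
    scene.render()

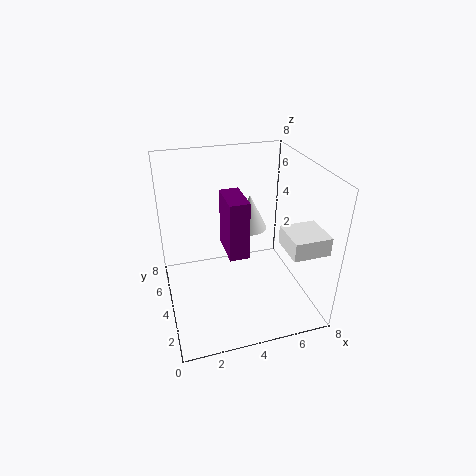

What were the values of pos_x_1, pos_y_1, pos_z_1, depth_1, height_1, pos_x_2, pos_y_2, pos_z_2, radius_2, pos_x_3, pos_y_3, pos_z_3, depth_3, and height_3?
pos_x_1 = 6
pos_y_1 = 1
pos_z_1 = 4
depth_1 = 2
height_1 = 1
pos_x_2 = 5
pos_y_2 = 5
pos_z_2 = 4
radius_2 = 1
pos_x_3 = 3
pos_y_3 = 2
pos_z_3 = 4
depth_3 = 2
height_3 = 3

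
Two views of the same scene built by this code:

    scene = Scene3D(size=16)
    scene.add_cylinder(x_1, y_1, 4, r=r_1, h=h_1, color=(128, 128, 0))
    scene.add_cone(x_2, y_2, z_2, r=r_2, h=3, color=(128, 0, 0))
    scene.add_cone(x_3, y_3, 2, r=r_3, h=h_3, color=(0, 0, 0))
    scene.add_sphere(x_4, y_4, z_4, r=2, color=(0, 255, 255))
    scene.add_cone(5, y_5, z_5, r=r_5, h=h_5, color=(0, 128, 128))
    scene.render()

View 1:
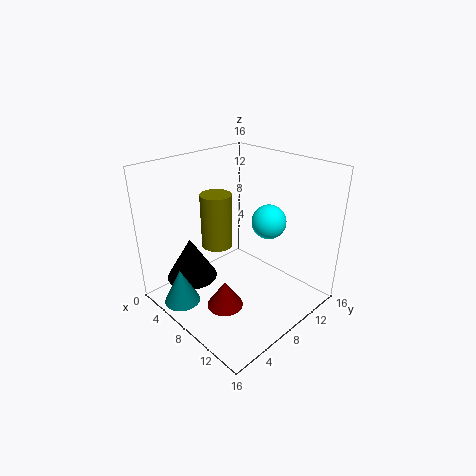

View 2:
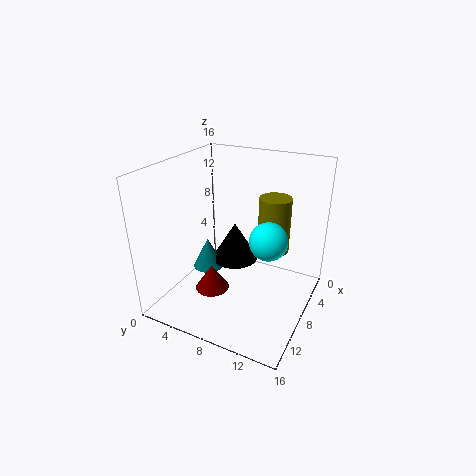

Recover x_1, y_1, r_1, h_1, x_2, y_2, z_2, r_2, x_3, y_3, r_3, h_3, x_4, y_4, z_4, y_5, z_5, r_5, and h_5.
x_1 = 2, y_1 = 10, r_1 = 2, h_1 = 7, x_2 = 9, y_2 = 5, z_2 = 1, r_2 = 2, x_3 = 3, y_3 = 5, r_3 = 3, h_3 = 5, x_4 = 9, y_4 = 12, z_4 = 9, y_5 = 2, z_5 = 1, r_5 = 2, h_5 = 4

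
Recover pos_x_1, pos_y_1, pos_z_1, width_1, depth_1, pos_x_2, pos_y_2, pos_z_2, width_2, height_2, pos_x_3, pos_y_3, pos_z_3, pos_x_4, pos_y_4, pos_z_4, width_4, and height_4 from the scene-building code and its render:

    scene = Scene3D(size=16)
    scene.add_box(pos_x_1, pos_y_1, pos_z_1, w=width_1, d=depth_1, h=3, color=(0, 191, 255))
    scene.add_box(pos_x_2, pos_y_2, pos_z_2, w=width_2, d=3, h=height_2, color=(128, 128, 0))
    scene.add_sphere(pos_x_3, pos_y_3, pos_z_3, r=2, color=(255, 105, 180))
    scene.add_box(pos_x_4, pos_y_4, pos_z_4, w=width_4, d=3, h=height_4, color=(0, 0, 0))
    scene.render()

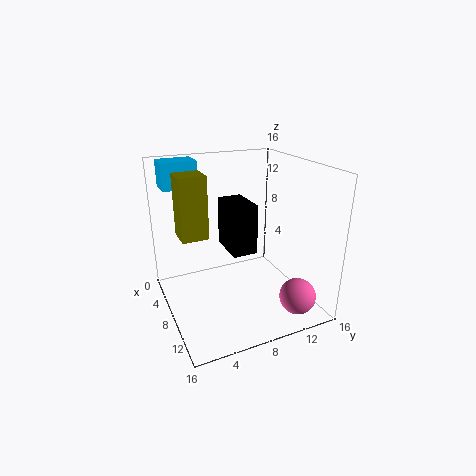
pos_x_1 = 1
pos_y_1 = 1
pos_z_1 = 13
width_1 = 3
depth_1 = 4
pos_x_2 = 4
pos_y_2 = 2
pos_z_2 = 8
width_2 = 3
height_2 = 7
pos_x_3 = 13
pos_y_3 = 13
pos_z_3 = 2
pos_x_4 = 2
pos_y_4 = 8
pos_z_4 = 5
width_4 = 5
height_4 = 6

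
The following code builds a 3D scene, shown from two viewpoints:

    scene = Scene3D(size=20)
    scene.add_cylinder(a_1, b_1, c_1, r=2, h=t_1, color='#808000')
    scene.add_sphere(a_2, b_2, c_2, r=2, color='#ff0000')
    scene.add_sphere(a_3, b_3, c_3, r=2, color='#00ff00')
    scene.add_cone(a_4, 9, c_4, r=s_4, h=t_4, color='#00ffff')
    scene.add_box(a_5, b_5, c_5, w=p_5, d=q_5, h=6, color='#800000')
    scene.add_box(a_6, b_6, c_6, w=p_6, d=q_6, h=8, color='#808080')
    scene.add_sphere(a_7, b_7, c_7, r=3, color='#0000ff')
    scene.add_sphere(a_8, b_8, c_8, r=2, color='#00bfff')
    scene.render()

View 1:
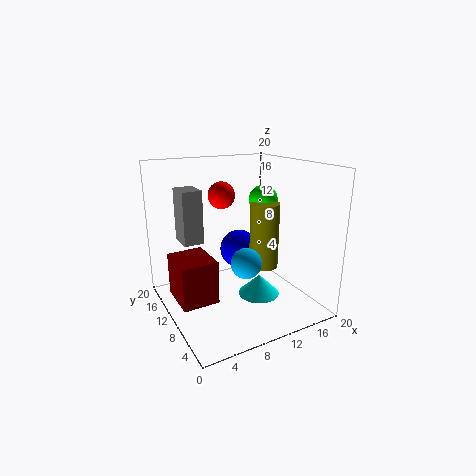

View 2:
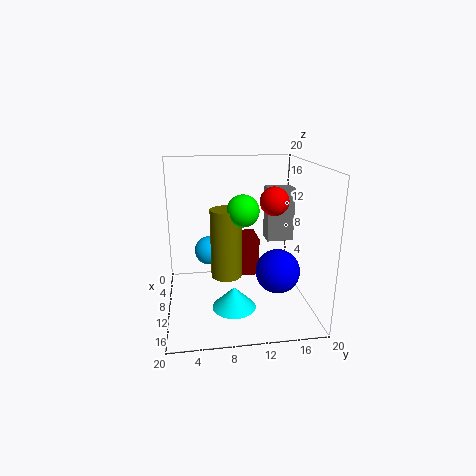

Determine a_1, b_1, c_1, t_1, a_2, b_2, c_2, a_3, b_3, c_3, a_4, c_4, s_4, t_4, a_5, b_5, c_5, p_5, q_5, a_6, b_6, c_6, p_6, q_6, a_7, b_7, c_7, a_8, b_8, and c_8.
a_1 = 13
b_1 = 8
c_1 = 6
t_1 = 9
a_2 = 10
b_2 = 15
c_2 = 15
a_3 = 14
b_3 = 10
c_3 = 15
a_4 = 13
c_4 = 1
s_4 = 3
t_4 = 3
a_5 = 1
b_5 = 8
c_5 = 2
p_5 = 5
q_5 = 6
a_6 = 4
b_6 = 15
c_6 = 8
p_6 = 3
q_6 = 4
a_7 = 13
b_7 = 15
c_7 = 6
a_8 = 9
b_8 = 6
c_8 = 8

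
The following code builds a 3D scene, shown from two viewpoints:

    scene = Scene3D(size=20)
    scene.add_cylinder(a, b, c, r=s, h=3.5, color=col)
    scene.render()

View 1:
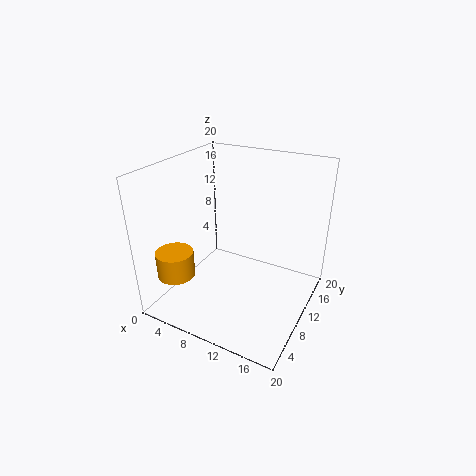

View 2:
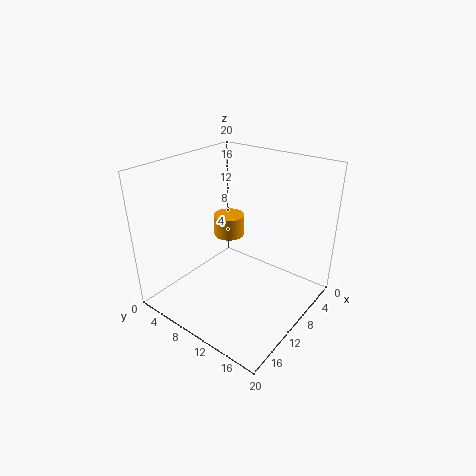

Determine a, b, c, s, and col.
a = 4
b = 3.5
c = 6
s = 2.5
col = 'orange'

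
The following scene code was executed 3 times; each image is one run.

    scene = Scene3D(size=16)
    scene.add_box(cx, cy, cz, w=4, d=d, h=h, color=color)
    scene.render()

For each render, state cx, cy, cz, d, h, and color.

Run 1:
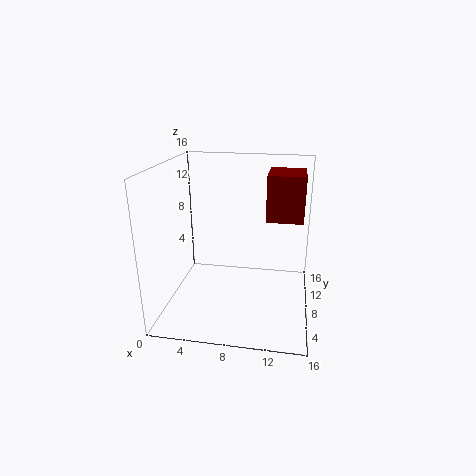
cx = 11, cy = 8, cz = 10, d = 5, h = 5, color = 'maroon'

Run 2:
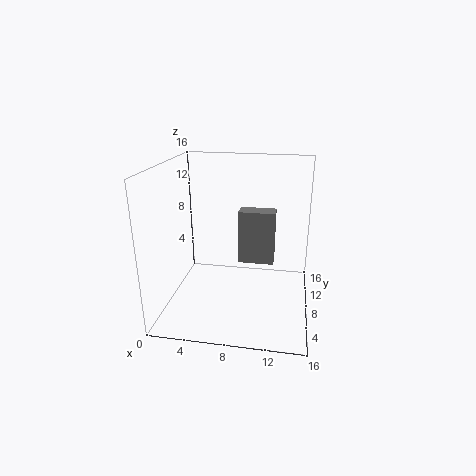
cx = 8, cy = 8, cz = 5, d = 2, h = 6, color = 'gray'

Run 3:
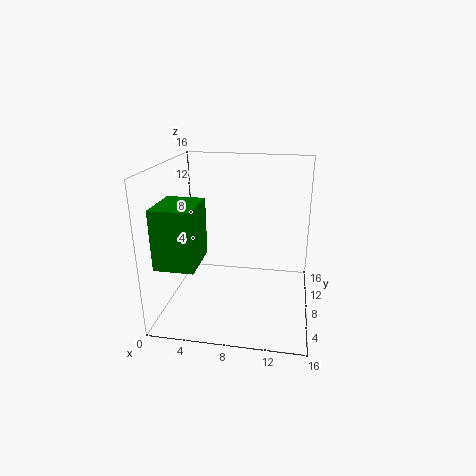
cx = 1, cy = 1, cz = 7, d = 5, h = 6, color = 'green'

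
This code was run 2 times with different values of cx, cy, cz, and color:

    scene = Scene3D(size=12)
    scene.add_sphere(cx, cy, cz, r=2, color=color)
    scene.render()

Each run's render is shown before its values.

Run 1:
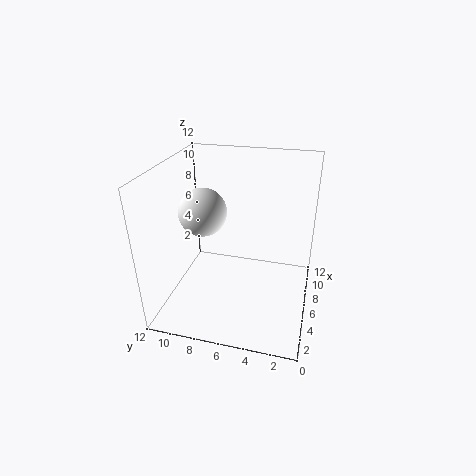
cx = 6, cy = 9, cz = 8, color = 'white'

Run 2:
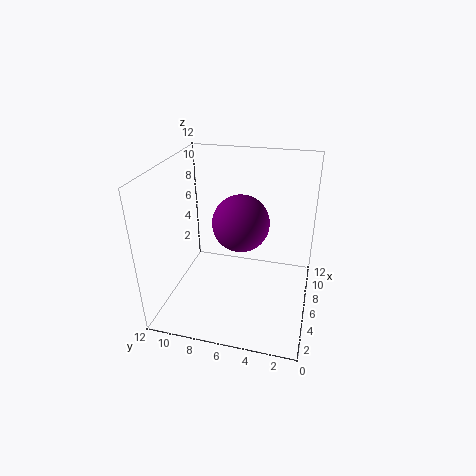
cx = 3, cy = 5, cz = 9, color = 'purple'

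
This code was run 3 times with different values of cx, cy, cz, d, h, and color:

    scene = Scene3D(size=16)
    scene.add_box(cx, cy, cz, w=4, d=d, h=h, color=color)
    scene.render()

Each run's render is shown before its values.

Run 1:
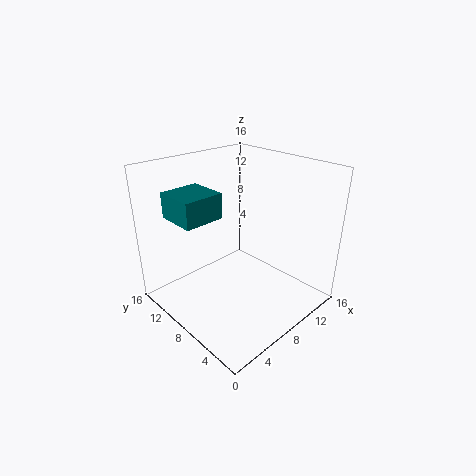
cx = 0.5
cy = 6.5
cz = 12
d = 4
h = 2.5
color = 'teal'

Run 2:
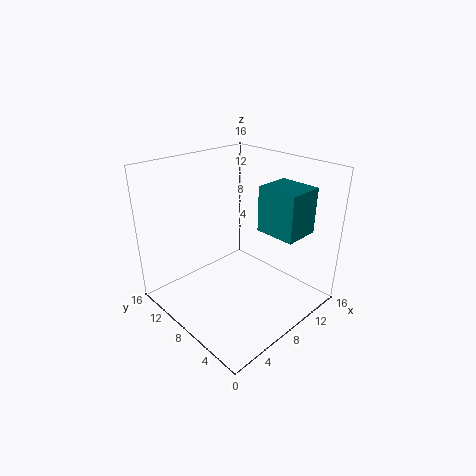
cx = 9.5
cy = 2
cz = 9
d = 4.5
h = 5
color = 'teal'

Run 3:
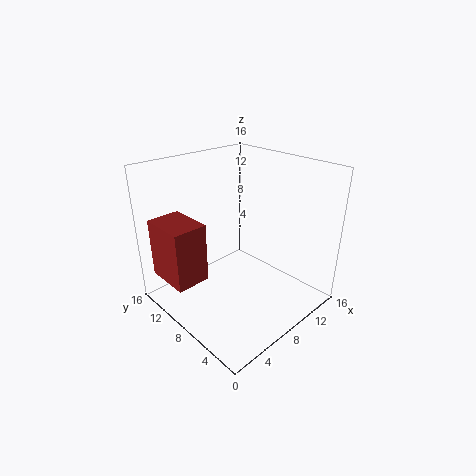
cx = 1.5
cy = 10.5
cz = 2.5
d = 5.5
h = 7
color = 'brown'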